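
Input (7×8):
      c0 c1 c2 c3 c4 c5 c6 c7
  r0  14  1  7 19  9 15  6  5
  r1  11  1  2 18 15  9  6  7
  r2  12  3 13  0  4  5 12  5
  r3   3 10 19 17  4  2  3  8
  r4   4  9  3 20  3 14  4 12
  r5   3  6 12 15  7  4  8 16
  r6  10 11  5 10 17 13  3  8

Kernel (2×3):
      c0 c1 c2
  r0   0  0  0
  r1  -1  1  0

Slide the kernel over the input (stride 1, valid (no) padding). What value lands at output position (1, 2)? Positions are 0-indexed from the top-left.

The receptive field on the input at this output position is [2 18 15 / 13 0 4]. Elementwise product with the kernel and sum: 13·-1 + 0·1.

-13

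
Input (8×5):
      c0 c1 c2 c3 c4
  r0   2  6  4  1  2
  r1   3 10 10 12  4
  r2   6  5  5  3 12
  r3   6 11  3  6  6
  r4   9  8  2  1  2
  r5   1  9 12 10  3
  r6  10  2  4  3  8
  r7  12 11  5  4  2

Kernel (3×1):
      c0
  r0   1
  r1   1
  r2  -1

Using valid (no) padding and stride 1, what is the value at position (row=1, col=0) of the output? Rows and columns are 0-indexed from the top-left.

3

The receptive field on the input at this output position is [3 / 6 / 6]. Elementwise product with the kernel and sum: 3·1 + 6·1 + 6·-1.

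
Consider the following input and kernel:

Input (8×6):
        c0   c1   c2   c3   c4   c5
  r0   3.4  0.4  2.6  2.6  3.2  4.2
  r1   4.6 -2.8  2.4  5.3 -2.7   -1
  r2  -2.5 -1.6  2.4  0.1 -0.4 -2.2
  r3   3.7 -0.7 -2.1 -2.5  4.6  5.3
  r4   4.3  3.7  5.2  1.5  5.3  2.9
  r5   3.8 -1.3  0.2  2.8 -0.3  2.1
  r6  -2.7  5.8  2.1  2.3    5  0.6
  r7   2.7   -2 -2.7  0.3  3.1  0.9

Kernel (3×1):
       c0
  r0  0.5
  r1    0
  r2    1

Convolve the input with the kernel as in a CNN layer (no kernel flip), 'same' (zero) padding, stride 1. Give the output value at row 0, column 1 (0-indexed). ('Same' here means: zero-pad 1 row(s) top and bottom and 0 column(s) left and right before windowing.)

The receptive field on the zero-padded input at this output position is [0 / 0.4 / -2.8]. Elementwise product with the kernel and sum: 0·0.5 + -2.8·1.

-2.8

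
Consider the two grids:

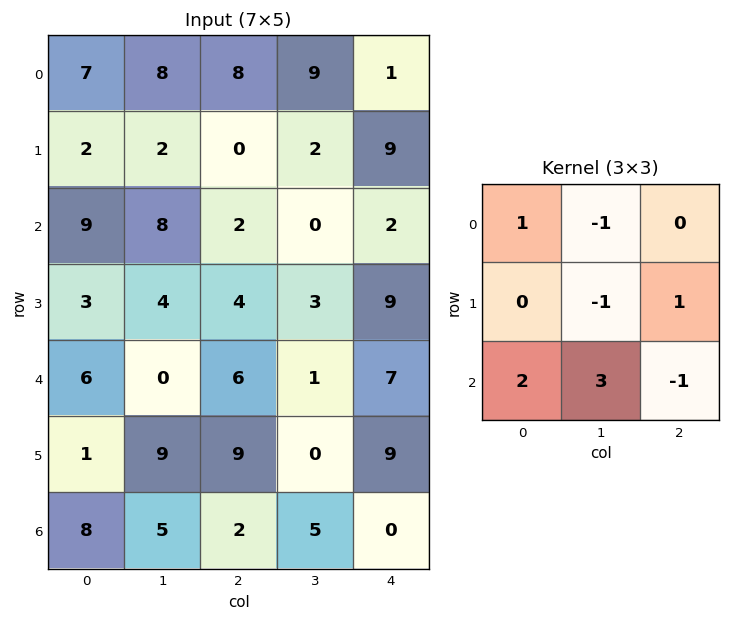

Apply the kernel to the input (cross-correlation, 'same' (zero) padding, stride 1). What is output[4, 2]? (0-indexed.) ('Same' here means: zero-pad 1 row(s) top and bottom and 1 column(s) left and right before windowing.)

The receptive field on the zero-padded input at this output position is [4 4 3 / 0 6 1 / 9 9 0]. Elementwise product with the kernel and sum: 4·1 + 4·-1 + 6·-1 + 1·1 + 9·2 + 9·3 + 0·-1.

40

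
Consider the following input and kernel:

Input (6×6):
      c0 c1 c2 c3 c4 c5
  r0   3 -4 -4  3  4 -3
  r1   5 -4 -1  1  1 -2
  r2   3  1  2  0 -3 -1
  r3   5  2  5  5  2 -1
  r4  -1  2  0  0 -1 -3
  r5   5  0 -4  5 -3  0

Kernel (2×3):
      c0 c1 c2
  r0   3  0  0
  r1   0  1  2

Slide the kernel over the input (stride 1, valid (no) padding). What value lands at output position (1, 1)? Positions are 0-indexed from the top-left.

-10

The receptive field on the input at this output position is [-4 -1 1 / 1 2 0]. Elementwise product with the kernel and sum: -4·3 + 2·1 + 0·2.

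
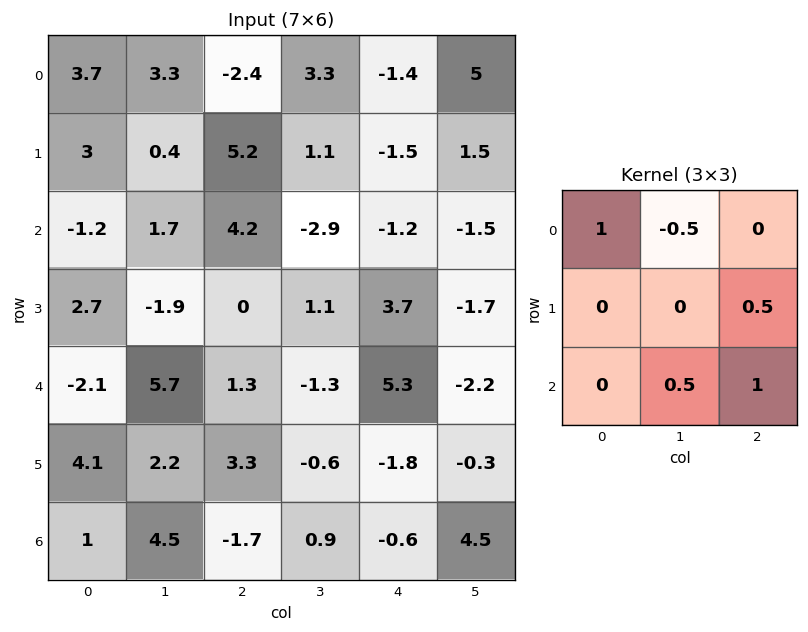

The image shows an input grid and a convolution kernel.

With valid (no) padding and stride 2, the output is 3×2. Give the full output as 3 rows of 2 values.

9.7 -7.45
2.1 12.15
-2.75 0.9

Output[0,0]: The receptive field on the input at this output position is [3.7 3.3 -2.4 / 3 0.4 5.2 / -1.2 1.7 4.2]. Elementwise product with the kernel and sum: 3.7·1 + 3.3·-0.5 + 5.2·0.5 + 1.7·0.5 + 4.2·1.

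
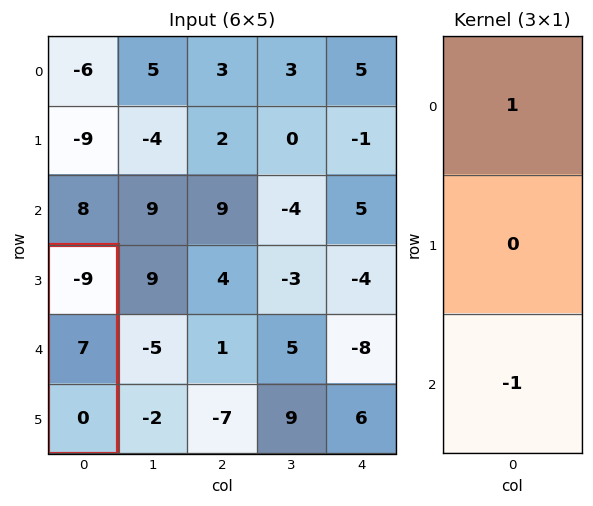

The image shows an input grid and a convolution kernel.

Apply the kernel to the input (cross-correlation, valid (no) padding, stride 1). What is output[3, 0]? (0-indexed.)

-9

The receptive field on the input at this output position is [-9 / 7 / 0]. Elementwise product with the kernel and sum: -9·1 + 0·-1.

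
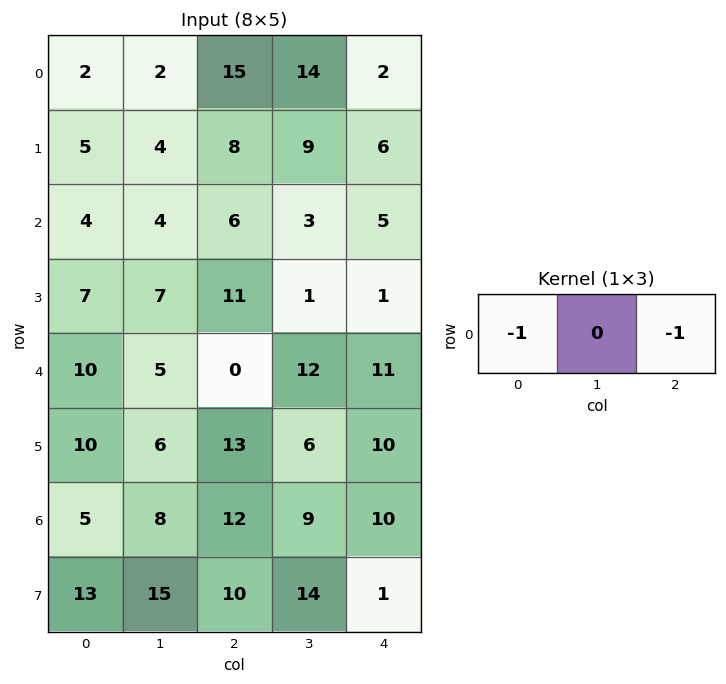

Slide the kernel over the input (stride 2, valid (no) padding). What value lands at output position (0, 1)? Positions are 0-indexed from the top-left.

The receptive field on the input at this output position is [15 14 2]. Elementwise product with the kernel and sum: 15·-1 + 2·-1.

-17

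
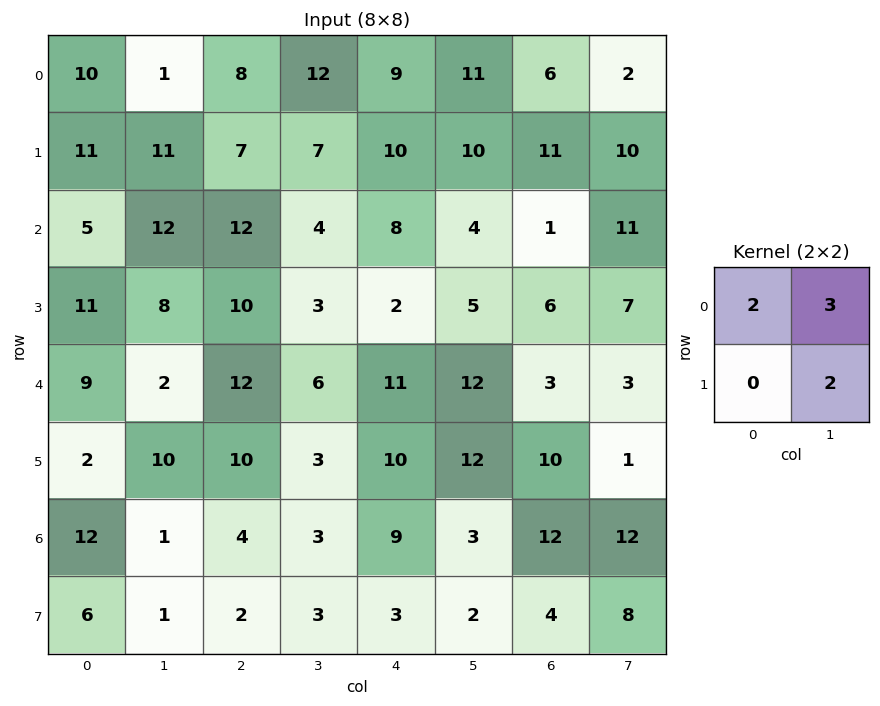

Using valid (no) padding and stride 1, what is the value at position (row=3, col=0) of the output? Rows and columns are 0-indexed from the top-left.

50

The receptive field on the input at this output position is [11 8 / 9 2]. Elementwise product with the kernel and sum: 11·2 + 8·3 + 2·2.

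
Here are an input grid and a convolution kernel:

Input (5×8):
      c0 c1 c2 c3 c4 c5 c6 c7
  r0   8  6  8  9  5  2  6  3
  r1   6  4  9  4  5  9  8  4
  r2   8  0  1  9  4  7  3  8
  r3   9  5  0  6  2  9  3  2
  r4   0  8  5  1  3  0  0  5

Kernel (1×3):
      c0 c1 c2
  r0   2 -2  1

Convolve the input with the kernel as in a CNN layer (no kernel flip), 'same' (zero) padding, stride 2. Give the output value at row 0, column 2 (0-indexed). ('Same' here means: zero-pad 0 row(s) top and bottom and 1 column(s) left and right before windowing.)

The receptive field on the zero-padded input at this output position is [9 5 2]. Elementwise product with the kernel and sum: 9·2 + 5·-2 + 2·1.

10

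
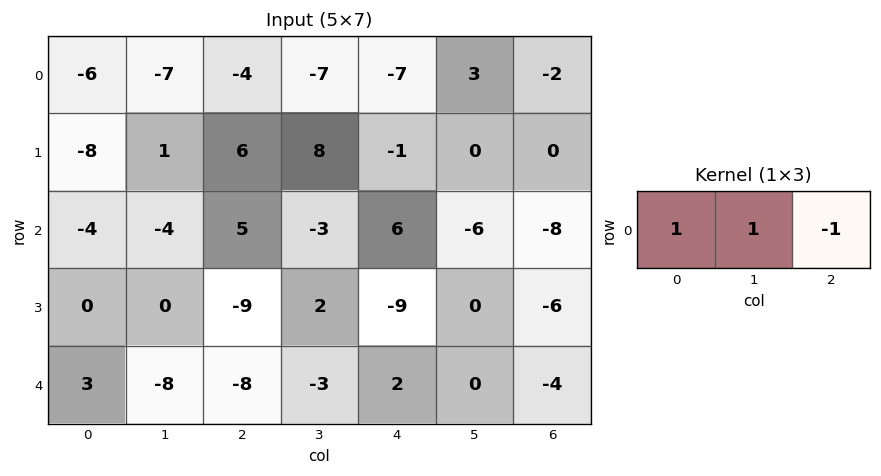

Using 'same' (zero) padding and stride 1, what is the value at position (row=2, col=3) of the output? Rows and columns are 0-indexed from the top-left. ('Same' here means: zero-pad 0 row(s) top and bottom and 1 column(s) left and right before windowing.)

-4

The receptive field on the zero-padded input at this output position is [5 -3 6]. Elementwise product with the kernel and sum: 5·1 + -3·1 + 6·-1.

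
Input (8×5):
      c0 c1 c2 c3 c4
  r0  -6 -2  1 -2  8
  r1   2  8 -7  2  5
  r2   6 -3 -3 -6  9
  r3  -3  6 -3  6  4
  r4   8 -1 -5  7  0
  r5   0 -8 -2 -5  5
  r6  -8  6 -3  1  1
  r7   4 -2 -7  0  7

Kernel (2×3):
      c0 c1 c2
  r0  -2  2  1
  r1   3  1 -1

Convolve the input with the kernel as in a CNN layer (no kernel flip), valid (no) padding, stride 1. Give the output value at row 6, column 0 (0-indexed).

42

The receptive field on the input at this output position is [-8 6 -3 / 4 -2 -7]. Elementwise product with the kernel and sum: -8·-2 + 6·2 + -3·1 + 4·3 + -2·1 + -7·-1.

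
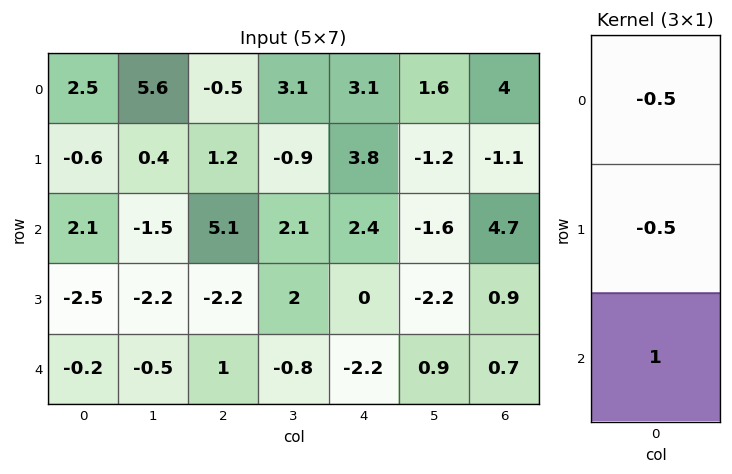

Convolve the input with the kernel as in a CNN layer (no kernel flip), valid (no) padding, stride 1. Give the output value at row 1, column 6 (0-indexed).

-0.9

The receptive field on the input at this output position is [-1.1 / 4.7 / 0.9]. Elementwise product with the kernel and sum: -1.1·-0.5 + 4.7·-0.5 + 0.9·1.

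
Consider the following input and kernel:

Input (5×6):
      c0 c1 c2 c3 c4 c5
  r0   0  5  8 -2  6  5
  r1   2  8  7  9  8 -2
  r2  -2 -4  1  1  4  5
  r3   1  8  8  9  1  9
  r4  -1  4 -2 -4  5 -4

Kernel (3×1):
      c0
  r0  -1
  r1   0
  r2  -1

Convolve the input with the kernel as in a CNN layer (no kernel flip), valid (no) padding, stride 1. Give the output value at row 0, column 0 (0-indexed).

The receptive field on the input at this output position is [0 / 2 / -2]. Elementwise product with the kernel and sum: 0·-1 + -2·-1.

2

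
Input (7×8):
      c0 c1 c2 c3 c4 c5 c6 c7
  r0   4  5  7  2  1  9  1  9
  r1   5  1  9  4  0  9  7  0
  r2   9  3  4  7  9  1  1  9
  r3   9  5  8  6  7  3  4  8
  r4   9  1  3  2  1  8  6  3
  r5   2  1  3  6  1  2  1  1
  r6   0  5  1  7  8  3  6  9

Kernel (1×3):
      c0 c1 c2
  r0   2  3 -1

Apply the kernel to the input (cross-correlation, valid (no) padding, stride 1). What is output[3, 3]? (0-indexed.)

The receptive field on the input at this output position is [6 7 3]. Elementwise product with the kernel and sum: 6·2 + 7·3 + 3·-1.

30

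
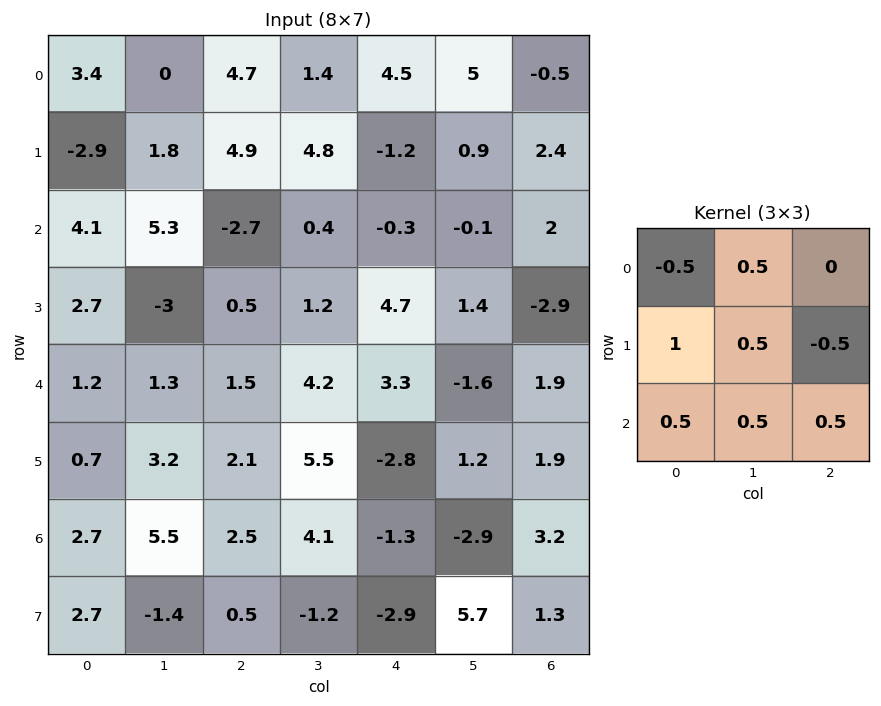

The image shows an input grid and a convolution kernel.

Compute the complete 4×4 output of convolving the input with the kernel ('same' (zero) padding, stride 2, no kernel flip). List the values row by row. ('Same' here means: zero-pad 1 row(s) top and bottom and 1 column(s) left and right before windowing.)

1.15 7.4 3.4 6.4
-2.2 4.65 0.95 0.9
3.25 7.1 10.35 -1.25
-0.4 3.1 1.55 2.55

Output[0,0]: The receptive field on the zero-padded input at this output position is [0 0 0 / 0 3.4 0 / 0 -2.9 1.8]. Elementwise product with the kernel and sum: 0·-0.5 + 0·0.5 + 0·1 + 3.4·0.5 + 0·-0.5 + 0·0.5 + -2.9·0.5 + 1.8·0.5.
Output[0,1]: The receptive field on the zero-padded input at this output position is [0 0 0 / 0 4.7 1.4 / 1.8 4.9 4.8]. Elementwise product with the kernel and sum: 0·-0.5 + 0·0.5 + 0·1 + 4.7·0.5 + 1.4·-0.5 + 1.8·0.5 + 4.9·0.5 + 4.8·0.5.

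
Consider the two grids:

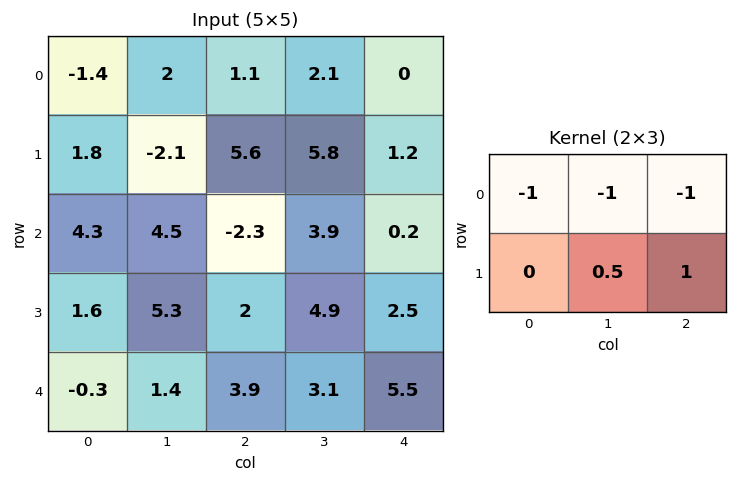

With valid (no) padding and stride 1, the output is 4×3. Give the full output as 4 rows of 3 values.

2.85 3.4 0.9
-5.35 -6.55 -10.45
-1.85 -0.2 3.15
-4.3 -7.15 -2.35

Output[0,0]: The receptive field on the input at this output position is [-1.4 2 1.1 / 1.8 -2.1 5.6]. Elementwise product with the kernel and sum: -1.4·-1 + 2·-1 + 1.1·-1 + -2.1·0.5 + 5.6·1.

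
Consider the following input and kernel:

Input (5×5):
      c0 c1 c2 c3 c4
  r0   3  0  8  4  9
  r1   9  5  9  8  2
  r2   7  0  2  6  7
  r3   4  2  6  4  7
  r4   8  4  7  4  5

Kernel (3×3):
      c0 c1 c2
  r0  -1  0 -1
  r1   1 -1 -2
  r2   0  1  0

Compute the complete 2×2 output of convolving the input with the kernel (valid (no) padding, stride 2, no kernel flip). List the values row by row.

Output[0,0]: The receptive field on the input at this output position is [3 0 8 / 9 5 9 / 7 0 2]. Elementwise product with the kernel and sum: 3·-1 + 8·-1 + 9·1 + 5·-1 + 9·-2 + 0·1.

-25 -14
-15 -17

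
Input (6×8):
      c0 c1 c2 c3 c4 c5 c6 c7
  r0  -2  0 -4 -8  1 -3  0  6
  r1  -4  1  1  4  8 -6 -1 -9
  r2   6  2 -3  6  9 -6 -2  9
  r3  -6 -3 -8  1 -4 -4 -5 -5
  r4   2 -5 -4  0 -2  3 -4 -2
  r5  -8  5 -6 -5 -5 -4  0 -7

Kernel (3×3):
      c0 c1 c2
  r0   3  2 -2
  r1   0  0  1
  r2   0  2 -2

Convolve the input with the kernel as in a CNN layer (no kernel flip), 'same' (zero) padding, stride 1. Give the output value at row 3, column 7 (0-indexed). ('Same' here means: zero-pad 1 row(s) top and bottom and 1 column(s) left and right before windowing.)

8

The receptive field on the zero-padded input at this output position is [-2 9 0 / -5 -5 0 / -4 -2 0]. Elementwise product with the kernel and sum: -2·3 + 9·2 + 0·-2 + 0·1 + -2·2 + 0·-2.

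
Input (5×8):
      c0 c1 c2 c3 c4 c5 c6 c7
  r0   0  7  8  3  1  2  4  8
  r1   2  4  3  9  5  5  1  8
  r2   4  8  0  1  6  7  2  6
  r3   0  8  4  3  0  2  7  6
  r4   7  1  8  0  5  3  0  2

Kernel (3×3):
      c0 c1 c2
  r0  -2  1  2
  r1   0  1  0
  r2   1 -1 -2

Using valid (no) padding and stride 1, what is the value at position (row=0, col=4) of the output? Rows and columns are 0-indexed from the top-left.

8

The receptive field on the input at this output position is [1 2 4 / 5 5 1 / 6 7 2]. Elementwise product with the kernel and sum: 1·-2 + 2·1 + 4·2 + 5·1 + 6·1 + 7·-1 + 2·-2.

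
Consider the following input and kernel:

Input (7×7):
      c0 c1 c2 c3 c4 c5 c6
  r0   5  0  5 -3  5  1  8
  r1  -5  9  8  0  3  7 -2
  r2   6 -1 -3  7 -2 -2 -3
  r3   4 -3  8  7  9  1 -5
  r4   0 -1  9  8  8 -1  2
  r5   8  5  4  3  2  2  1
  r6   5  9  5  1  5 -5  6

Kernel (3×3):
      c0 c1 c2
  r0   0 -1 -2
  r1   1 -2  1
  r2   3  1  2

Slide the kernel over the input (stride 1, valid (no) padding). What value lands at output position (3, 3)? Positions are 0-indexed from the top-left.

The receptive field on the input at this output position is [7 9 1 / 8 8 -1 / 3 2 2]. Elementwise product with the kernel and sum: 9·-1 + 1·-2 + 8·1 + 8·-2 + -1·1 + 3·3 + 2·1 + 2·2.

-5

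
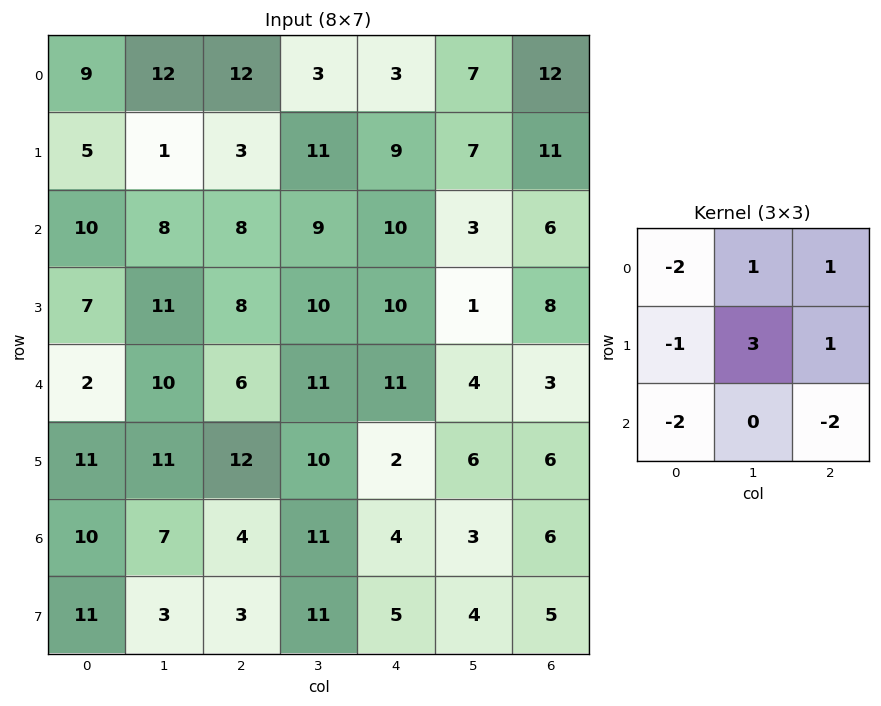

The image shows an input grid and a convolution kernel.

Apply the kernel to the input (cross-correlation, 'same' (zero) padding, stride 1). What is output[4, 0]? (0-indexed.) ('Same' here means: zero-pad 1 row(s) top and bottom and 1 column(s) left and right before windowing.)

The receptive field on the zero-padded input at this output position is [0 7 11 / 0 2 10 / 0 11 11]. Elementwise product with the kernel and sum: 0·-2 + 7·1 + 11·1 + 0·-1 + 2·3 + 10·1 + 0·-2 + 11·-2.

12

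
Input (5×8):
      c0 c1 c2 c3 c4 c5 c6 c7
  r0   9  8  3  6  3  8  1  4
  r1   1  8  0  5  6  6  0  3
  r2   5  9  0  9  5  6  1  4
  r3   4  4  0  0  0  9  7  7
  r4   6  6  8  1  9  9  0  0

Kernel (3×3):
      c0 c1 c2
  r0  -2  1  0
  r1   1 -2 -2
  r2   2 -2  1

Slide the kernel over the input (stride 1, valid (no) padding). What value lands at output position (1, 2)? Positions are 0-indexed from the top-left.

The receptive field on the input at this output position is [0 5 6 / 0 9 5 / 0 0 0]. Elementwise product with the kernel and sum: 0·-2 + 5·1 + 0·1 + 9·-2 + 5·-2 + 0·2 + 0·-2 + 0·1.

-23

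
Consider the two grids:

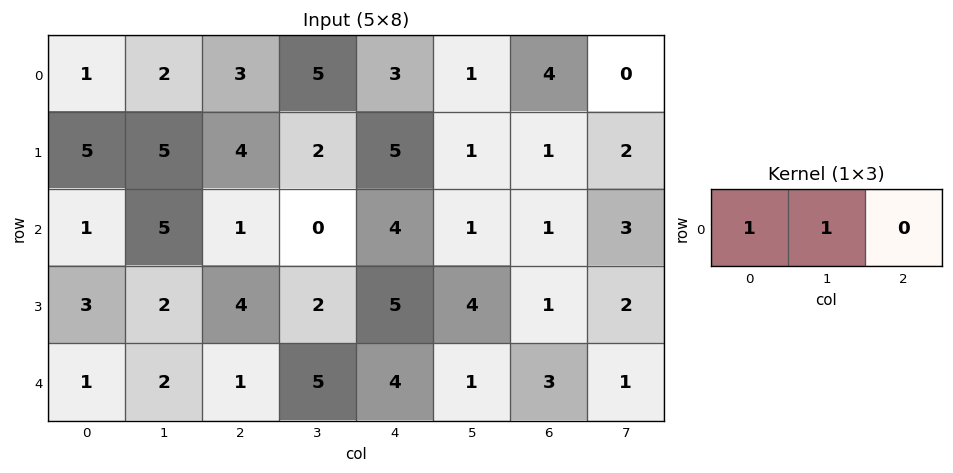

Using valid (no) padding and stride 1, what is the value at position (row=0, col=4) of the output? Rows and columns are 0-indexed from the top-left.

4

The receptive field on the input at this output position is [3 1 4]. Elementwise product with the kernel and sum: 3·1 + 1·1.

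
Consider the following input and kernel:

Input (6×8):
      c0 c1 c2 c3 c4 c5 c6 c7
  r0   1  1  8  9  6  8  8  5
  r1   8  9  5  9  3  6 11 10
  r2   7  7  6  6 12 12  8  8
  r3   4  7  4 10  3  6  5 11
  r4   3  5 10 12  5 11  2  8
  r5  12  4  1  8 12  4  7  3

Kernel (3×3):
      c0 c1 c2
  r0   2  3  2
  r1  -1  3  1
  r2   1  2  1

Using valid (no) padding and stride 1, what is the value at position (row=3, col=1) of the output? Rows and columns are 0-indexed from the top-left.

97

The receptive field on the input at this output position is [7 4 10 / 5 10 12 / 4 1 8]. Elementwise product with the kernel and sum: 7·2 + 4·3 + 10·2 + 5·-1 + 10·3 + 12·1 + 4·1 + 1·2 + 8·1.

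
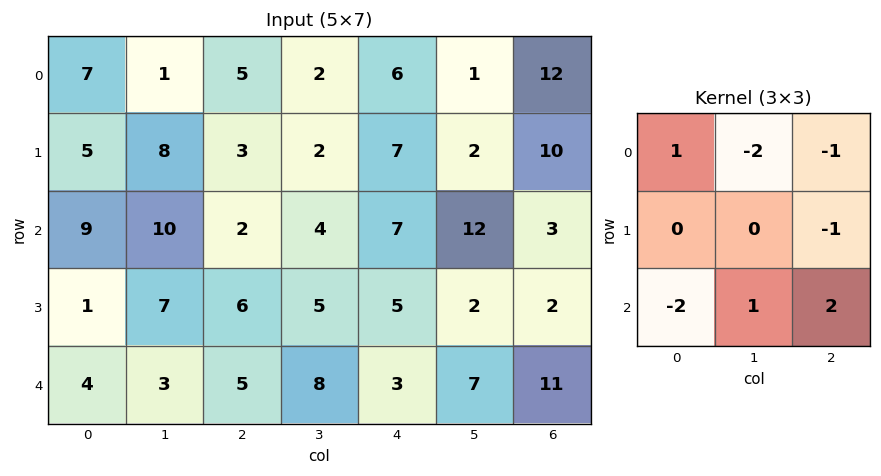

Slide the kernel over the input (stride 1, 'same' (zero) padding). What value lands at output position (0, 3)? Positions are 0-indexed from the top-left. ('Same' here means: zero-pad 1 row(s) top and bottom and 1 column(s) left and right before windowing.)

The receptive field on the zero-padded input at this output position is [0 0 0 / 5 2 6 / 3 2 7]. Elementwise product with the kernel and sum: 0·1 + 0·-2 + 0·-1 + 6·-1 + 3·-2 + 2·1 + 7·2.

4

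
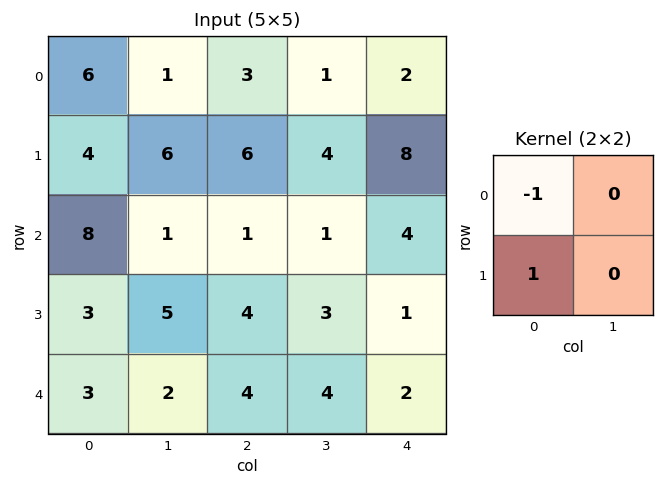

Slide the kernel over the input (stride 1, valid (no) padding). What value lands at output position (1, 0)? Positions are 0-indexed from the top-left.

4

The receptive field on the input at this output position is [4 6 / 8 1]. Elementwise product with the kernel and sum: 4·-1 + 8·1.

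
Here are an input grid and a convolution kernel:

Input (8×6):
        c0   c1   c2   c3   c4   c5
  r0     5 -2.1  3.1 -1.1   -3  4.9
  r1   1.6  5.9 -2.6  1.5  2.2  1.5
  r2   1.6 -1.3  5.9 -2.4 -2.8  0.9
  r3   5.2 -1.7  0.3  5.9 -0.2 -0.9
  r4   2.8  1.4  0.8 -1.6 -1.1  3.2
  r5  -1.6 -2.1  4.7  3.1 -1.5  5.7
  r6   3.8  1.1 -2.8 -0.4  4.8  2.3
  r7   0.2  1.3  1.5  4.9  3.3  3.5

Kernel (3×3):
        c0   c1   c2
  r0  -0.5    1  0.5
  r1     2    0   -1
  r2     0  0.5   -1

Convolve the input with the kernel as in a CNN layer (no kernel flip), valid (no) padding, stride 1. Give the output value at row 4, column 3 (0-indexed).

1.9

The receptive field on the input at this output position is [-1.6 -1.1 3.2 / 3.1 -1.5 5.7 / -0.4 4.8 2.3]. Elementwise product with the kernel and sum: -1.6·-0.5 + -1.1·1 + 3.2·0.5 + 3.1·2 + 5.7·-1 + 4.8·0.5 + 2.3·-1.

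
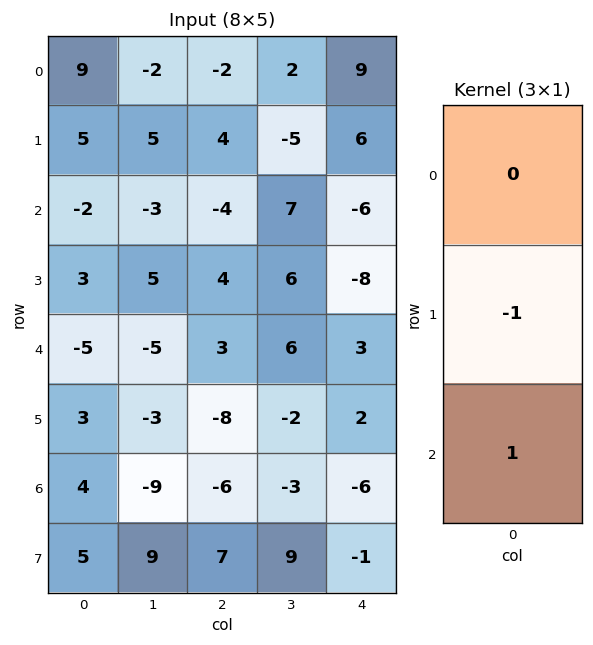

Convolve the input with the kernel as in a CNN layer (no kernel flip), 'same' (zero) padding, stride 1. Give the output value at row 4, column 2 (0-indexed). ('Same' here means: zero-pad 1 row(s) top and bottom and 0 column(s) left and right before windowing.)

-11

The receptive field on the zero-padded input at this output position is [4 / 3 / -8]. Elementwise product with the kernel and sum: 3·-1 + -8·1.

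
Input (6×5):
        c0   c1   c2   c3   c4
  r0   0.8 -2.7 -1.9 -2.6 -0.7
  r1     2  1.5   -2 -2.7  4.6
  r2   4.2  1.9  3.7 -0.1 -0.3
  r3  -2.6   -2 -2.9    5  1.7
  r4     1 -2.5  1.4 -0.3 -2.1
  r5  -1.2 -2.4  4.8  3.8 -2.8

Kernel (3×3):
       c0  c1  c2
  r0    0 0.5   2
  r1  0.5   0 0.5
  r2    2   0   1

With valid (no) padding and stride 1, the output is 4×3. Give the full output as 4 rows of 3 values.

6.95 -3.05 5.7
-7.4 -4.5 5.45
9 -2.15 -0.55
-3.2 6.15 12.35

Output[0,0]: The receptive field on the input at this output position is [0.8 -2.7 -1.9 / 2 1.5 -2 / 4.2 1.9 3.7]. Elementwise product with the kernel and sum: -2.7·0.5 + -1.9·2 + 2·0.5 + -2·0.5 + 4.2·2 + 3.7·1.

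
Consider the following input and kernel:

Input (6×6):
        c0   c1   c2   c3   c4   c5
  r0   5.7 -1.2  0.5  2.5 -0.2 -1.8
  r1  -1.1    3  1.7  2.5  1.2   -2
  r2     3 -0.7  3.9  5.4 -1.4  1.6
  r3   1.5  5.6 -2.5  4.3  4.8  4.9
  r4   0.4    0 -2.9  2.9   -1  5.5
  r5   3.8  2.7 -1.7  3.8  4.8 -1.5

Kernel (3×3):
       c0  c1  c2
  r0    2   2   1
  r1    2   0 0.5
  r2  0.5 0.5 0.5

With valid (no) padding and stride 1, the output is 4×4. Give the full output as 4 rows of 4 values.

11.25 12.65 13.75 9.6
15.75 16.9 20 24
9 25.15 14.1 24.35
13.45 14.35 5.55 35.2

Output[0,0]: The receptive field on the input at this output position is [5.7 -1.2 0.5 / -1.1 3 1.7 / 3 -0.7 3.9]. Elementwise product with the kernel and sum: 5.7·2 + -1.2·2 + 0.5·1 + -1.1·2 + 1.7·0.5 + 3·0.5 + -0.7·0.5 + 3.9·0.5.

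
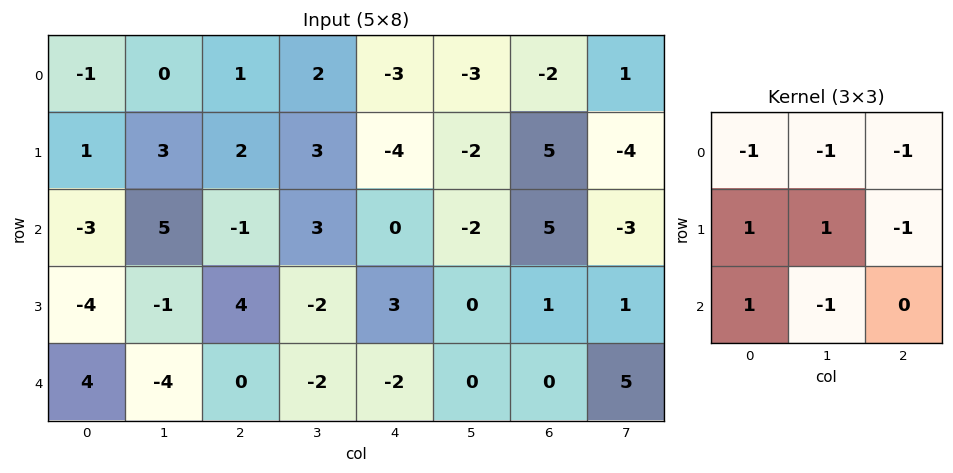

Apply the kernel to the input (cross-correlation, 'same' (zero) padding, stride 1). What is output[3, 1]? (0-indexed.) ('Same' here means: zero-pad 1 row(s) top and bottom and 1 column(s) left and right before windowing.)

The receptive field on the zero-padded input at this output position is [-3 5 -1 / -4 -1 4 / 4 -4 0]. Elementwise product with the kernel and sum: -3·-1 + 5·-1 + -1·-1 + -4·1 + -1·1 + 4·-1 + 4·1 + -4·-1.

-2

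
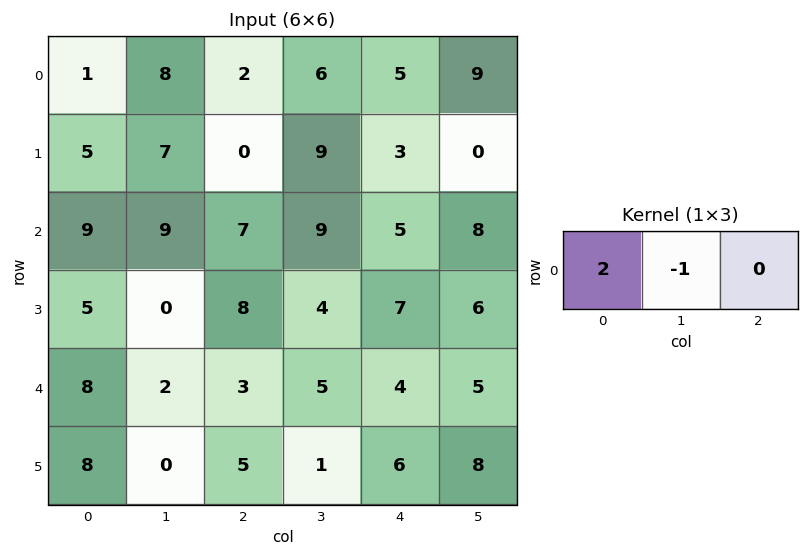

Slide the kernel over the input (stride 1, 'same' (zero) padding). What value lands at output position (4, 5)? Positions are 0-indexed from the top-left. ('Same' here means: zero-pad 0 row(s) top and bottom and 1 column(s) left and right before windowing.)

3

The receptive field on the zero-padded input at this output position is [4 5 0]. Elementwise product with the kernel and sum: 4·2 + 5·-1.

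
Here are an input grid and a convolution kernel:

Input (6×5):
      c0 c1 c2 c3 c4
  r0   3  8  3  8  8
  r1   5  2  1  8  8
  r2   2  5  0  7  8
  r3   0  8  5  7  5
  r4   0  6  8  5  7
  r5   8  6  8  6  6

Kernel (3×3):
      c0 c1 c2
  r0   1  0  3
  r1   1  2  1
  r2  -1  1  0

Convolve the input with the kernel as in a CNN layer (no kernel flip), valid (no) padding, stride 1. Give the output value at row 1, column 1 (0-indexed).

35

The receptive field on the input at this output position is [2 1 8 / 5 0 7 / 8 5 7]. Elementwise product with the kernel and sum: 2·1 + 8·3 + 5·1 + 0·2 + 7·1 + 8·-1 + 5·1.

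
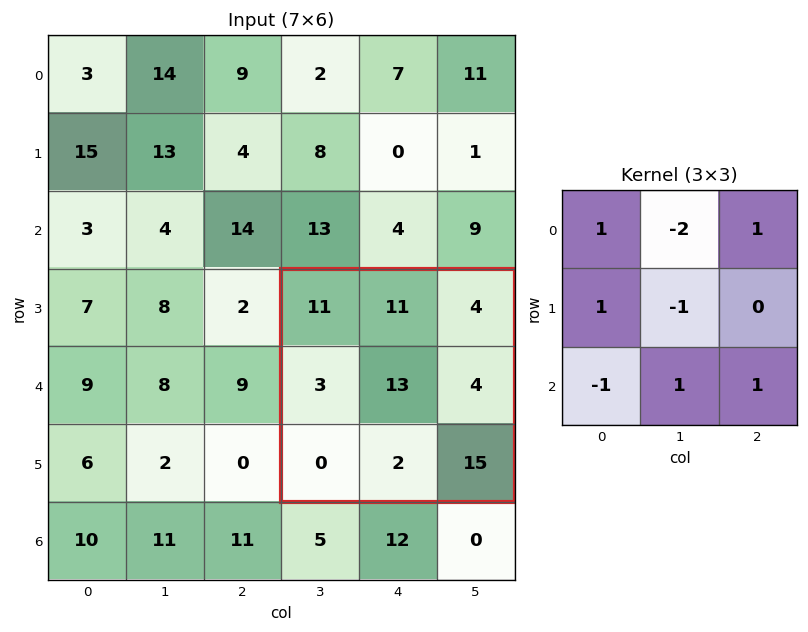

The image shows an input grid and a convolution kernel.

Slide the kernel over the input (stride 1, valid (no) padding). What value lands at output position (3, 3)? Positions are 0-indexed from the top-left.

0

The receptive field on the input at this output position is [11 11 4 / 3 13 4 / 0 2 15]. Elementwise product with the kernel and sum: 11·1 + 11·-2 + 4·1 + 3·1 + 13·-1 + 0·-1 + 2·1 + 15·1.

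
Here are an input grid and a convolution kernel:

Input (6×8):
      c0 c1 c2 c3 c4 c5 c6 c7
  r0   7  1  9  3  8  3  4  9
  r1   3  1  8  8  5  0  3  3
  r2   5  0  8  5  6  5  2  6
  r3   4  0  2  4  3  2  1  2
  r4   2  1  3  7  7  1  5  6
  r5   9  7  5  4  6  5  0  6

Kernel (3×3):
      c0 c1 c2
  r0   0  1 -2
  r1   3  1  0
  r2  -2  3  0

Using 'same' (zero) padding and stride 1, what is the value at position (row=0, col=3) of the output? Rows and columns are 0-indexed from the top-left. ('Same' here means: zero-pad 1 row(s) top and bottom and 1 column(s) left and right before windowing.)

The receptive field on the zero-padded input at this output position is [0 0 0 / 9 3 8 / 8 8 5]. Elementwise product with the kernel and sum: 0·1 + 0·-2 + 9·3 + 3·1 + 8·-2 + 8·3.

38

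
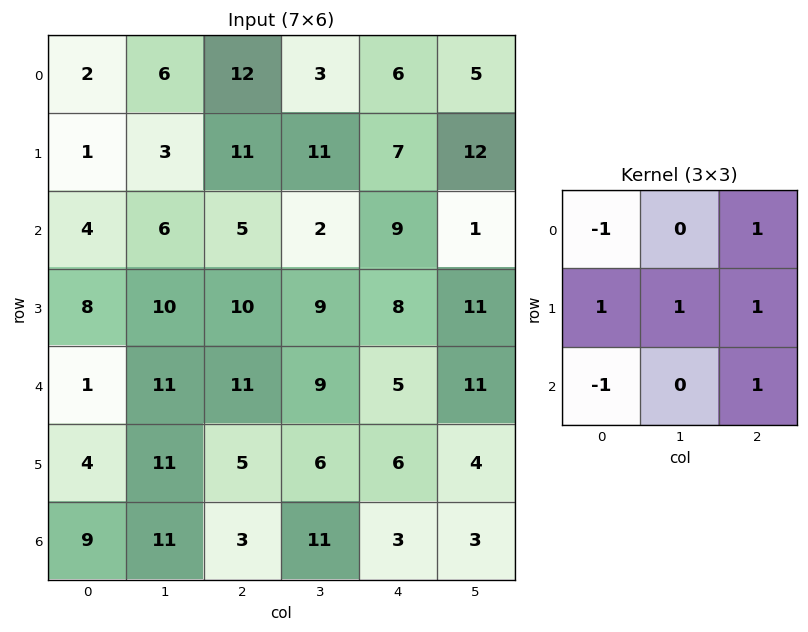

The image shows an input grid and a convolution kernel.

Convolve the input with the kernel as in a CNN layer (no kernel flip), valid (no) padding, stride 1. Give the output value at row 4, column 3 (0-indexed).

10

The receptive field on the input at this output position is [9 5 11 / 6 6 4 / 11 3 3]. Elementwise product with the kernel and sum: 9·-1 + 11·1 + 6·1 + 6·1 + 4·1 + 11·-1 + 3·1.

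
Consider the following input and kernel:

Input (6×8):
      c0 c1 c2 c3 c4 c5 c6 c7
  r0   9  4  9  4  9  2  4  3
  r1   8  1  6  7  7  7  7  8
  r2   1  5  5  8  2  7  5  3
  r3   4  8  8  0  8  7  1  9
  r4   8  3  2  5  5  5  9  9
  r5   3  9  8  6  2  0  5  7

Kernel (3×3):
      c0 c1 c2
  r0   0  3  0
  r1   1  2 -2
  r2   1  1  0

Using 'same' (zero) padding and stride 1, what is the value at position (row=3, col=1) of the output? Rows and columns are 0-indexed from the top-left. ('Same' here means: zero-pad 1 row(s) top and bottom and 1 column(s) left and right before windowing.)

30

The receptive field on the zero-padded input at this output position is [1 5 5 / 4 8 8 / 8 3 2]. Elementwise product with the kernel and sum: 5·3 + 4·1 + 8·2 + 8·-2 + 8·1 + 3·1.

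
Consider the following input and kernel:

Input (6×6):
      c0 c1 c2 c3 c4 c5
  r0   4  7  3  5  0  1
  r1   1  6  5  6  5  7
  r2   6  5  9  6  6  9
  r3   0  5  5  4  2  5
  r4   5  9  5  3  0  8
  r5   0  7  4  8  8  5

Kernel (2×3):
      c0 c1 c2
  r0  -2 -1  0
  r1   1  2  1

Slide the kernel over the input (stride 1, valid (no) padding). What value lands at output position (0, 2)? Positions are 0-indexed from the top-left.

The receptive field on the input at this output position is [3 5 0 / 5 6 5]. Elementwise product with the kernel and sum: 3·-2 + 5·-1 + 5·1 + 6·2 + 5·1.

11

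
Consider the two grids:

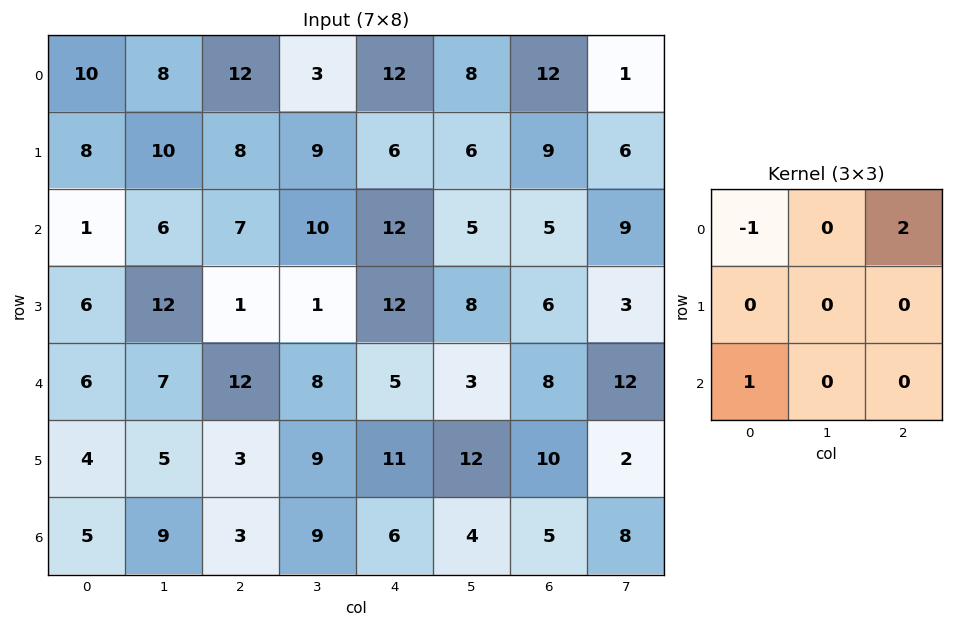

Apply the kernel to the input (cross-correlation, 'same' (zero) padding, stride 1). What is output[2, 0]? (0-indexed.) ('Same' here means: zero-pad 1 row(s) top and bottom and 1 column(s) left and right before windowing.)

20

The receptive field on the zero-padded input at this output position is [0 8 10 / 0 1 6 / 0 6 12]. Elementwise product with the kernel and sum: 0·-1 + 10·2 + 0·1.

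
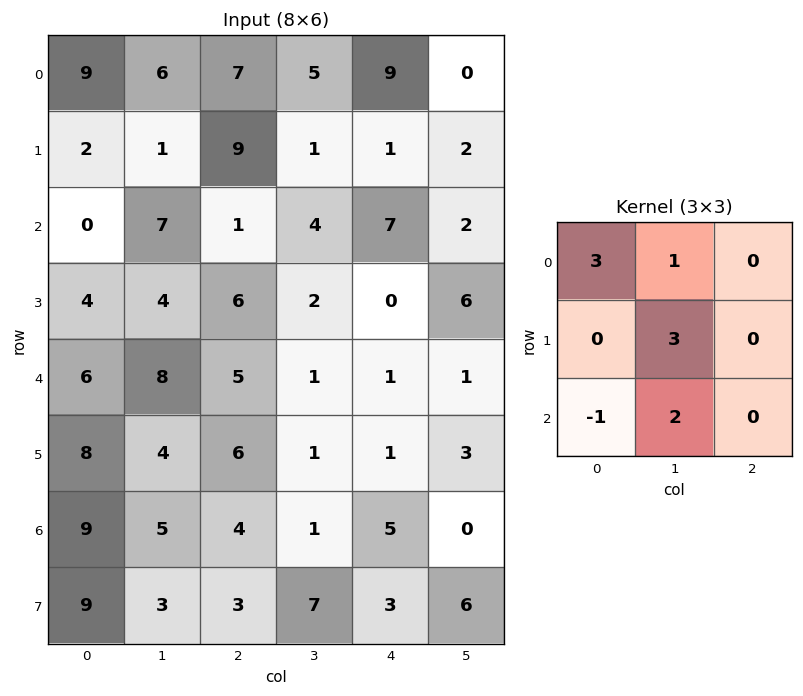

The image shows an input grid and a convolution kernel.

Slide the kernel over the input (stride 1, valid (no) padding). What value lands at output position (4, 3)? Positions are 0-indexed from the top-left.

16

The receptive field on the input at this output position is [1 1 1 / 1 1 3 / 1 5 0]. Elementwise product with the kernel and sum: 1·3 + 1·1 + 1·3 + 1·-1 + 5·2.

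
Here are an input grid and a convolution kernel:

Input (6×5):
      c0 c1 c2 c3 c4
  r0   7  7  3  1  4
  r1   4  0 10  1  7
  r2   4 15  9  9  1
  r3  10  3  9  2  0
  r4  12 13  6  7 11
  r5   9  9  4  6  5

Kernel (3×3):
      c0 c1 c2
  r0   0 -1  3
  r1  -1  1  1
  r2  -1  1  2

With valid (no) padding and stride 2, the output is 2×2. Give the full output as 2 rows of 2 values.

Output[0,0]: The receptive field on the input at this output position is [7 7 3 / 4 0 10 / 4 15 9]. Elementwise product with the kernel and sum: 7·-1 + 3·3 + 4·-1 + 0·1 + 10·1 + 4·-1 + 15·1 + 9·2.
Output[0,1]: The receptive field on the input at this output position is [3 1 4 / 10 1 7 / 9 9 1]. Elementwise product with the kernel and sum: 1·-1 + 4·3 + 10·-1 + 1·1 + 7·1 + 9·-1 + 9·1 + 1·2.

37 11
27 10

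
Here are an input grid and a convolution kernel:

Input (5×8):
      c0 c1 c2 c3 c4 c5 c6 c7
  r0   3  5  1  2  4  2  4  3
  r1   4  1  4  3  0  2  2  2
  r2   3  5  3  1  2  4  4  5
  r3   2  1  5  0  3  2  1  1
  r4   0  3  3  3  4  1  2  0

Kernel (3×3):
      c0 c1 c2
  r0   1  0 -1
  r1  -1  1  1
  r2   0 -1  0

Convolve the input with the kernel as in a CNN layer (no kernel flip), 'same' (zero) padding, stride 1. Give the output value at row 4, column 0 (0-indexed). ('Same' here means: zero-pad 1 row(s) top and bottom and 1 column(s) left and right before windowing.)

The receptive field on the zero-padded input at this output position is [0 2 1 / 0 0 3 / 0 0 0]. Elementwise product with the kernel and sum: 0·1 + 1·-1 + 0·-1 + 0·1 + 3·1 + 0·-1.

2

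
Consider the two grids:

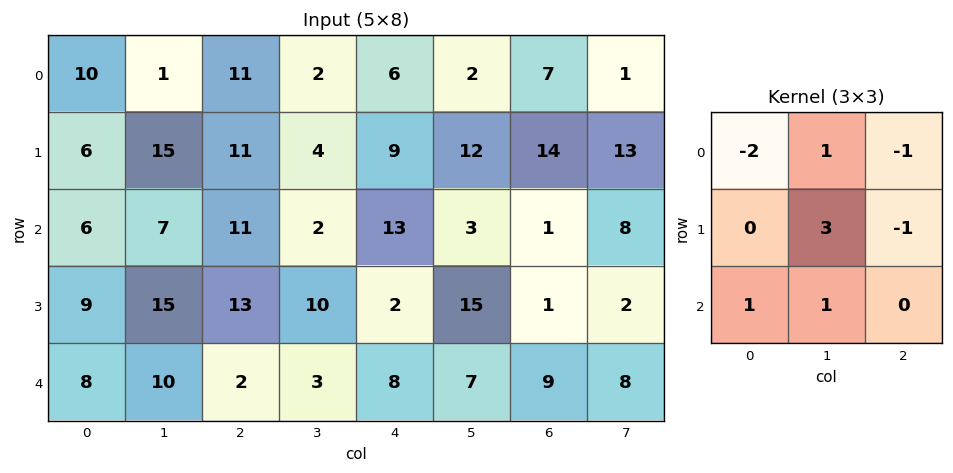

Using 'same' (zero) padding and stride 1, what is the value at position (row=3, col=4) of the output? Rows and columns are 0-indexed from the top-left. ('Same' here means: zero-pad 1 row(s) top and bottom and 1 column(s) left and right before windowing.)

The receptive field on the zero-padded input at this output position is [2 13 3 / 10 2 15 / 3 8 7]. Elementwise product with the kernel and sum: 2·-2 + 13·1 + 3·-1 + 2·3 + 15·-1 + 3·1 + 8·1.

8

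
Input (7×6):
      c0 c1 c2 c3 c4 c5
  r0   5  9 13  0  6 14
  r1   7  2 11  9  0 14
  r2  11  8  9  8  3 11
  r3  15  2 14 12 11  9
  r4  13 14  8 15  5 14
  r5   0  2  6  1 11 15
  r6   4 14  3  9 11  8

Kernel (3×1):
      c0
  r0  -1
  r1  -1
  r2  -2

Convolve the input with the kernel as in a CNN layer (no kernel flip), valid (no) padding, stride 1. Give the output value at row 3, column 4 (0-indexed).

-38

The receptive field on the input at this output position is [11 / 5 / 11]. Elementwise product with the kernel and sum: 11·-1 + 5·-1 + 11·-2.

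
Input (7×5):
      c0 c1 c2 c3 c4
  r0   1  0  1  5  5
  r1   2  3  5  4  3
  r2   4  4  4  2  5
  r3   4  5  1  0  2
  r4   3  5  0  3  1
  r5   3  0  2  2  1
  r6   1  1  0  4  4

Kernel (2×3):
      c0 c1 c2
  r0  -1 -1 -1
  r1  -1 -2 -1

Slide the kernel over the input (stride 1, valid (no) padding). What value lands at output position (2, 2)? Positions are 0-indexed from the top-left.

-14

The receptive field on the input at this output position is [4 2 5 / 1 0 2]. Elementwise product with the kernel and sum: 4·-1 + 2·-1 + 5·-1 + 1·-1 + 0·-2 + 2·-1.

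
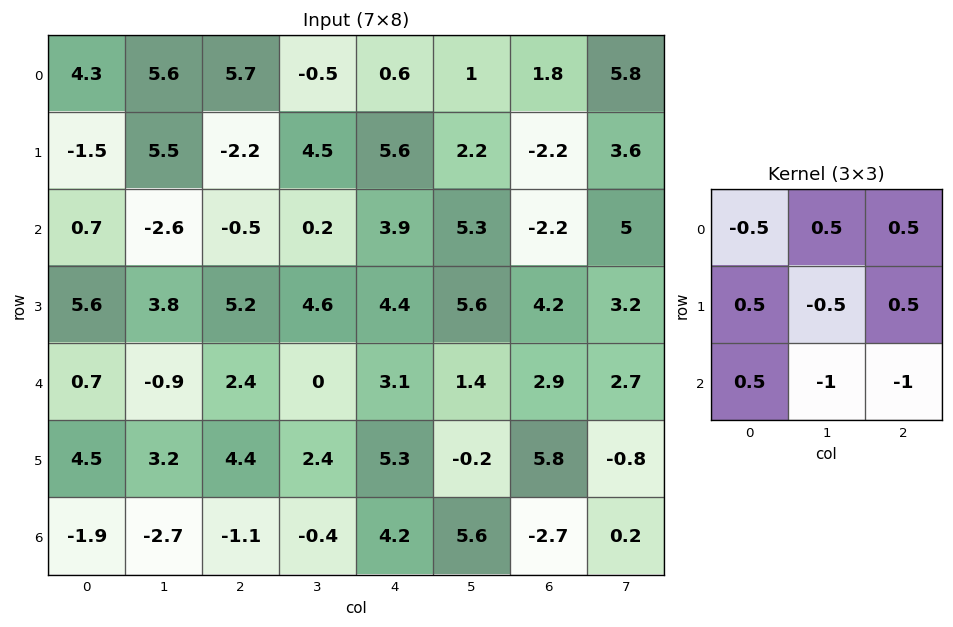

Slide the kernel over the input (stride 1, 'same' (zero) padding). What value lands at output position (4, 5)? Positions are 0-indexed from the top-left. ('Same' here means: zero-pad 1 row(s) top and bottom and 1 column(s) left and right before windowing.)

The receptive field on the zero-padded input at this output position is [4.4 5.6 4.2 / 3.1 1.4 2.9 / 5.3 -0.2 5.8]. Elementwise product with the kernel and sum: 4.4·-0.5 + 5.6·0.5 + 4.2·0.5 + 3.1·0.5 + 1.4·-0.5 + 2.9·0.5 + 5.3·0.5 + -0.2·-1 + 5.8·-1.

2.05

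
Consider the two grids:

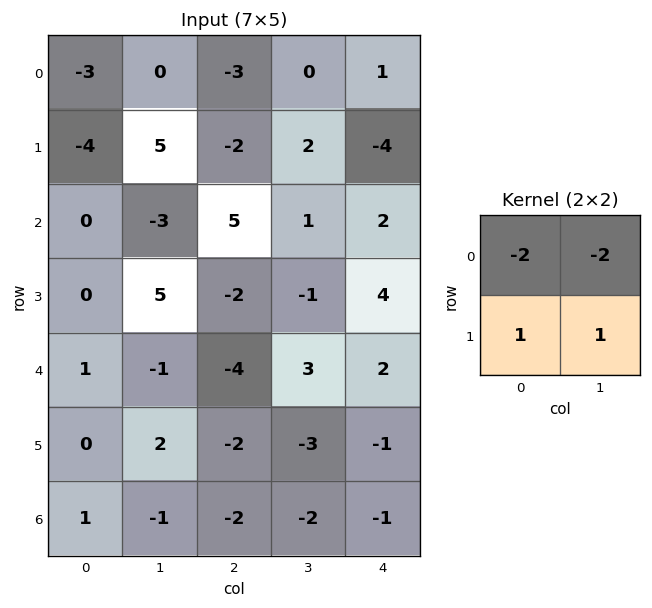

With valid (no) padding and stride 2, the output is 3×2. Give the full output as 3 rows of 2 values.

7 6
11 -15
2 -3

Output[0,0]: The receptive field on the input at this output position is [-3 0 / -4 5]. Elementwise product with the kernel and sum: -3·-2 + 0·-2 + -4·1 + 5·1.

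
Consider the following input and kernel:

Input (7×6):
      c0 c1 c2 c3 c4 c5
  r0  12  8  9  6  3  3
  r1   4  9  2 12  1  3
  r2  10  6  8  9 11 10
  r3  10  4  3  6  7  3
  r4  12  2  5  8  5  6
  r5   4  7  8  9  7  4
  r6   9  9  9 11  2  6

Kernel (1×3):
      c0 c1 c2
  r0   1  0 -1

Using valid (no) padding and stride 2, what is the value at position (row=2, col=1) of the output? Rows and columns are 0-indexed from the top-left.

The receptive field on the input at this output position is [5 8 5]. Elementwise product with the kernel and sum: 5·1 + 5·-1.

0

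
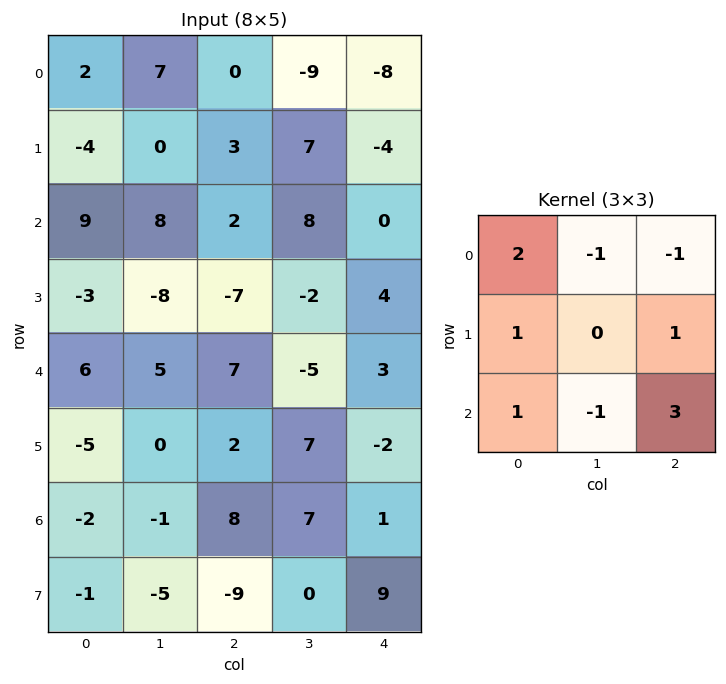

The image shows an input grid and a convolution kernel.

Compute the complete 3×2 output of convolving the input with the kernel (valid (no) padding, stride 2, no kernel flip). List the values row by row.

3 10
20 14
20 20

Output[0,0]: The receptive field on the input at this output position is [2 7 0 / -4 0 3 / 9 8 2]. Elementwise product with the kernel and sum: 2·2 + 7·-1 + 0·-1 + -4·1 + 3·1 + 9·1 + 8·-1 + 2·3.
Output[0,1]: The receptive field on the input at this output position is [0 -9 -8 / 3 7 -4 / 2 8 0]. Elementwise product with the kernel and sum: 0·2 + -9·-1 + -8·-1 + 3·1 + -4·1 + 2·1 + 8·-1 + 0·3.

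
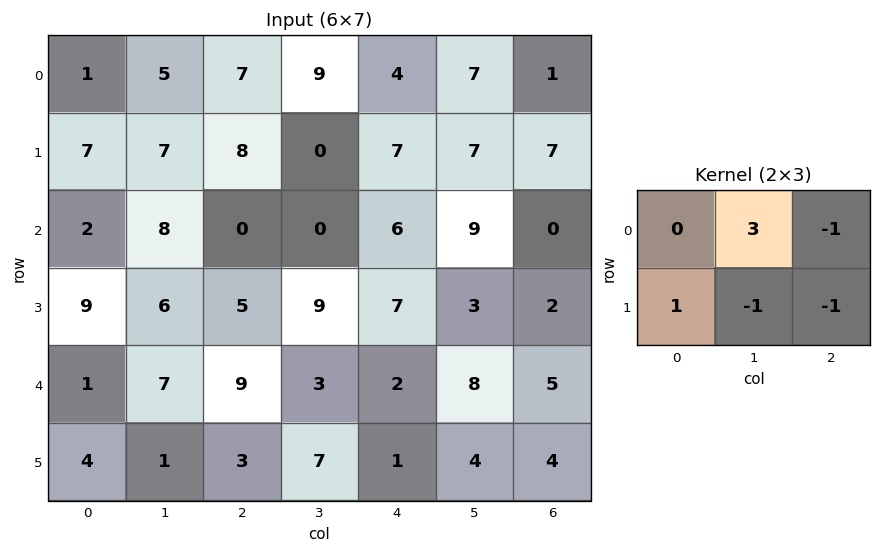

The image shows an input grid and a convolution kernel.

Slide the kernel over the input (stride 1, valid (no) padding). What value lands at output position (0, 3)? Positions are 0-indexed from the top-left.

-9

The receptive field on the input at this output position is [9 4 7 / 0 7 7]. Elementwise product with the kernel and sum: 4·3 + 7·-1 + 0·1 + 7·-1 + 7·-1.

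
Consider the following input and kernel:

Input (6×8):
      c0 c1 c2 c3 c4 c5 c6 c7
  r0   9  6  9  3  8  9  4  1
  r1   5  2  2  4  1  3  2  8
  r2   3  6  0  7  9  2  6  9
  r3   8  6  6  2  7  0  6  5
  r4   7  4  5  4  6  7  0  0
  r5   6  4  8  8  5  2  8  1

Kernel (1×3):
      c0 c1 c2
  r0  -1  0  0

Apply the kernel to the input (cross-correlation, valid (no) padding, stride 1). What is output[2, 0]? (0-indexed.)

-3

The receptive field on the input at this output position is [3 6 0]. Elementwise product with the kernel and sum: 3·-1.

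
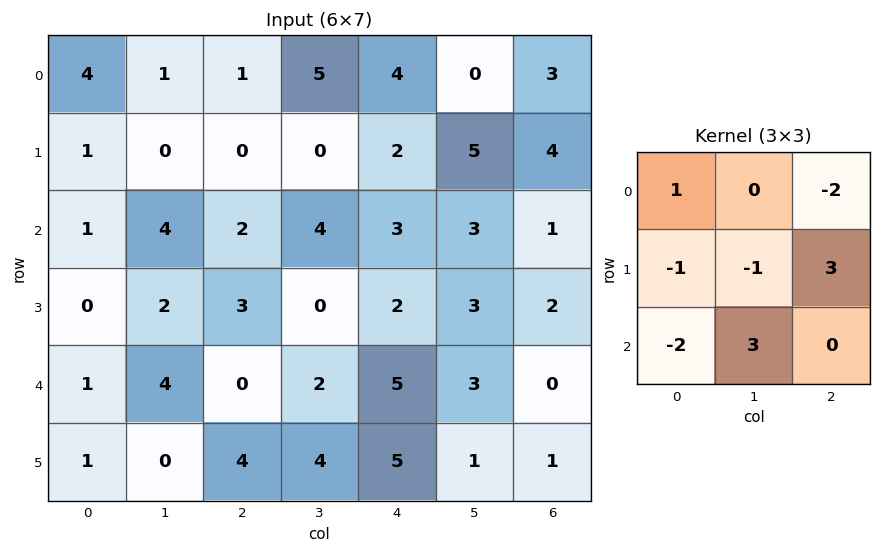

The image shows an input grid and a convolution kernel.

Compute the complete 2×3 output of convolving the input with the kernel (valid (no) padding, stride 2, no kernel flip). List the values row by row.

Output[0,0]: The receptive field on the input at this output position is [4 1 1 / 1 0 0 / 1 4 2]. Elementwise product with the kernel and sum: 4·1 + 1·-2 + 1·-1 + 0·-1 + 0·3 + 1·-2 + 4·3.
Output[0,1]: The receptive field on the input at this output position is [1 5 4 / 0 0 2 / 2 4 3]. Elementwise product with the kernel and sum: 1·1 + 4·-2 + 0·-1 + 0·-1 + 2·3 + 2·-2 + 4·3.

11 7 6
14 5 1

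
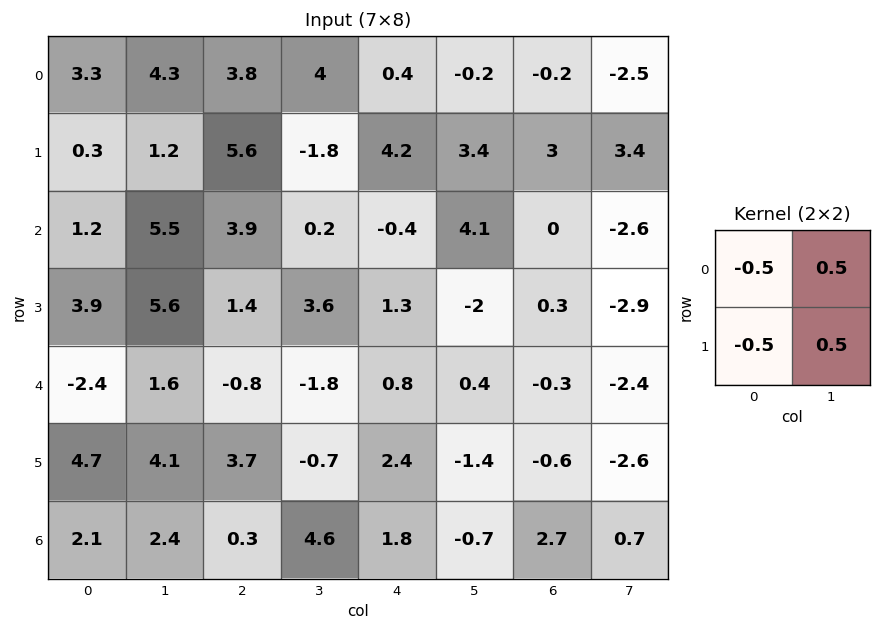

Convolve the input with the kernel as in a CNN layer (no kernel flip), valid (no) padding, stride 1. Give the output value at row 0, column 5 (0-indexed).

-0.2

The receptive field on the input at this output position is [-0.2 -0.2 / 3.4 3]. Elementwise product with the kernel and sum: -0.2·-0.5 + -0.2·0.5 + 3.4·-0.5 + 3·0.5.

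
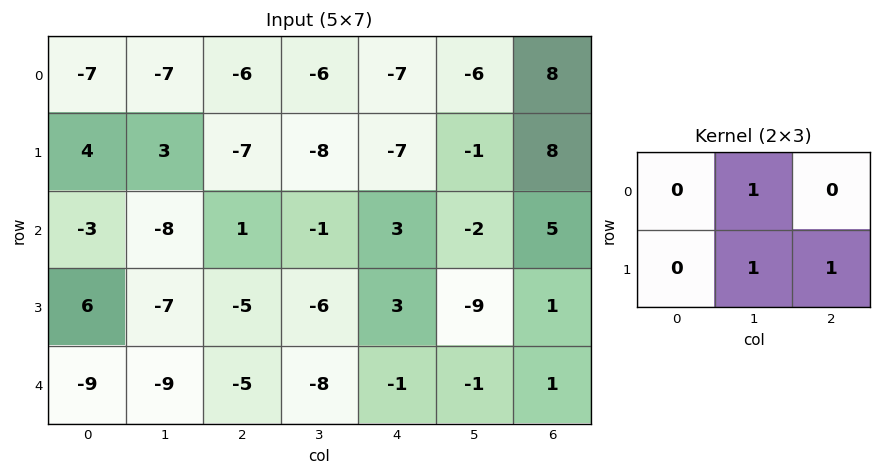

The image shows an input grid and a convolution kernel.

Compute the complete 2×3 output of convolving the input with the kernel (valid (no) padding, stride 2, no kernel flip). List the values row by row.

Output[0,0]: The receptive field on the input at this output position is [-7 -7 -6 / 4 3 -7]. Elementwise product with the kernel and sum: -7·1 + 3·1 + -7·1.
Output[0,1]: The receptive field on the input at this output position is [-6 -6 -7 / -7 -8 -7]. Elementwise product with the kernel and sum: -6·1 + -8·1 + -7·1.

-11 -21 1
-20 -4 -10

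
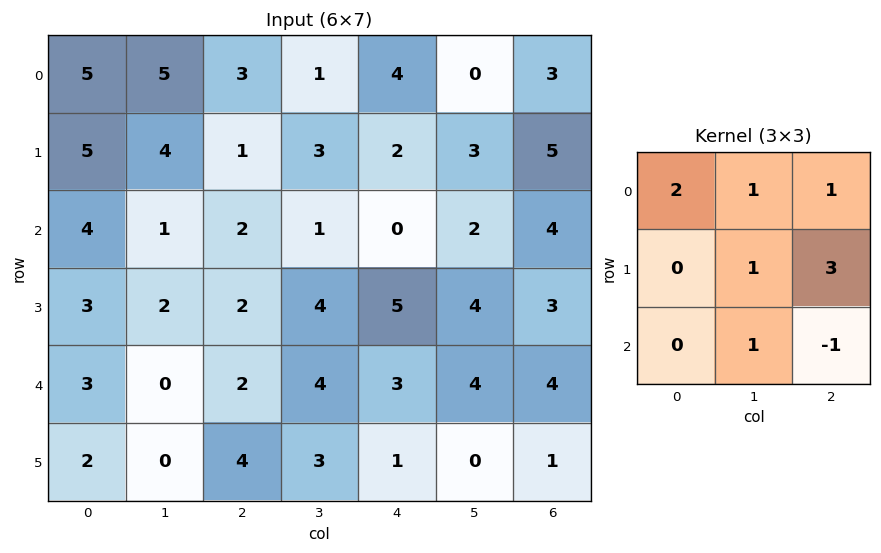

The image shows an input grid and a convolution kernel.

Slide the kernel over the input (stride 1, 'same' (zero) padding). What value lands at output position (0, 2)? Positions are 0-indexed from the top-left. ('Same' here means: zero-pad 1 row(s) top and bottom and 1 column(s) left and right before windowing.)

4

The receptive field on the zero-padded input at this output position is [0 0 0 / 5 3 1 / 4 1 3]. Elementwise product with the kernel and sum: 0·2 + 0·1 + 0·1 + 3·1 + 1·3 + 1·1 + 3·-1.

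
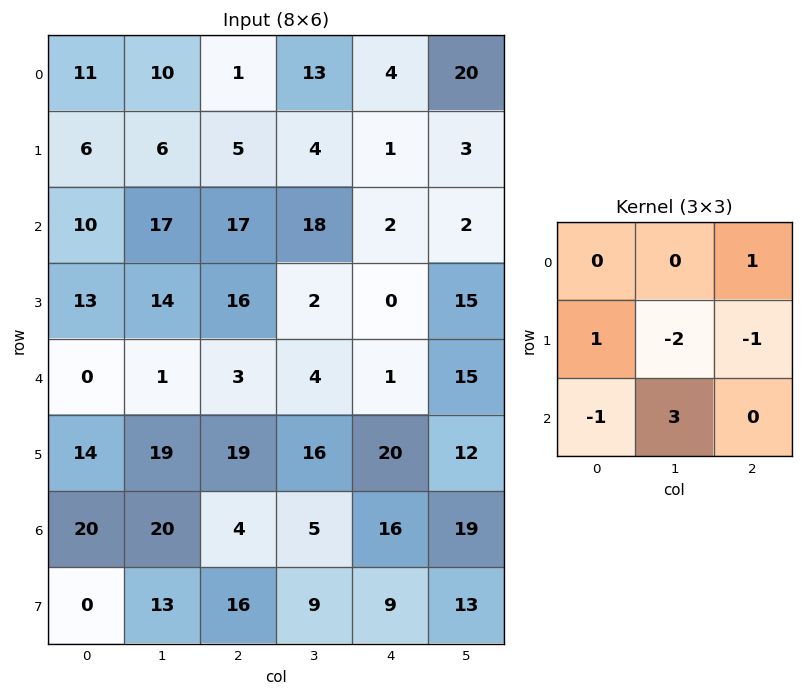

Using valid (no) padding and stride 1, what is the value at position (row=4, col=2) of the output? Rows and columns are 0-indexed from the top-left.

-21

The receptive field on the input at this output position is [3 4 1 / 19 16 20 / 4 5 16]. Elementwise product with the kernel and sum: 1·1 + 19·1 + 16·-2 + 20·-1 + 4·-1 + 5·3.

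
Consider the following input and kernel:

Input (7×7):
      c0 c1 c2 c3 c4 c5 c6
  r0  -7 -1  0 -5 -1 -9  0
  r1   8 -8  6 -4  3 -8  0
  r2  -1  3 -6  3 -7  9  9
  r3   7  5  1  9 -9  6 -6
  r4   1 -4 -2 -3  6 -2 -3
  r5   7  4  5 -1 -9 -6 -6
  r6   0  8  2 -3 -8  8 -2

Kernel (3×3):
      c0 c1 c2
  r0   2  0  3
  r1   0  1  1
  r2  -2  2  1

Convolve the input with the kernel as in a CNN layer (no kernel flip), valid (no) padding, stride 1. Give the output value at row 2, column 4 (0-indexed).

-6

The receptive field on the input at this output position is [-7 9 9 / -9 6 -6 / 6 -2 -3]. Elementwise product with the kernel and sum: -7·2 + 9·3 + 6·1 + -6·1 + 6·-2 + -2·2 + -3·1.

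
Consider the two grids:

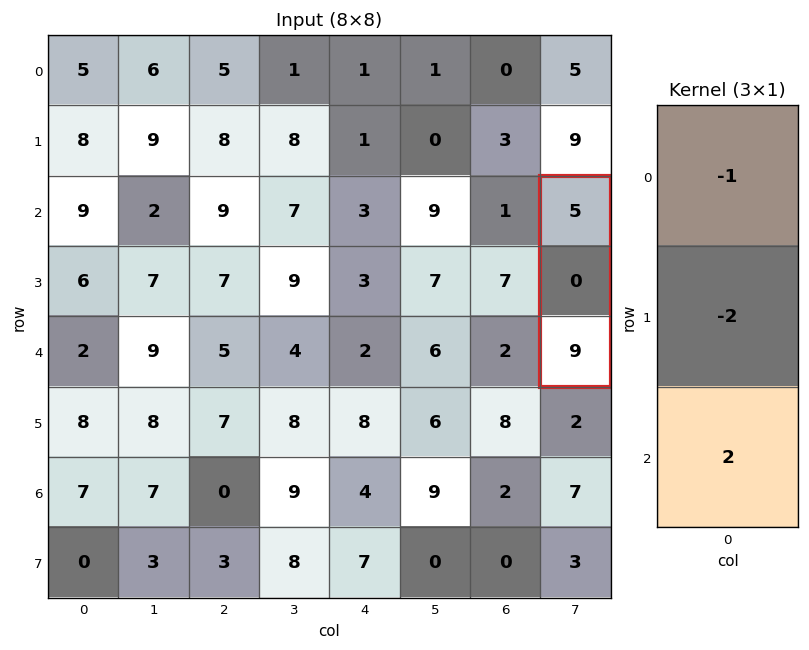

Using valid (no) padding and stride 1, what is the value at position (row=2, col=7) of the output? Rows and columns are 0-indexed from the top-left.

13

The receptive field on the input at this output position is [5 / 0 / 9]. Elementwise product with the kernel and sum: 5·-1 + 0·-2 + 9·2.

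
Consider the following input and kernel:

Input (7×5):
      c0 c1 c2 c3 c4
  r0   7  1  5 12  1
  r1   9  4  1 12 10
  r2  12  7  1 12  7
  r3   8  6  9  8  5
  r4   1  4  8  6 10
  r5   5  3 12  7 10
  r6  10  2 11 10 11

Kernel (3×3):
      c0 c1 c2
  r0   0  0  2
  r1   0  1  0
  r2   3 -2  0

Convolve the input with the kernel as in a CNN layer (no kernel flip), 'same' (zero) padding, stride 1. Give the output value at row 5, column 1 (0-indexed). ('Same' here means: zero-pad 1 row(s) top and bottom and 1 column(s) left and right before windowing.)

The receptive field on the zero-padded input at this output position is [1 4 8 / 5 3 12 / 10 2 11]. Elementwise product with the kernel and sum: 8·2 + 3·1 + 10·3 + 2·-2.

45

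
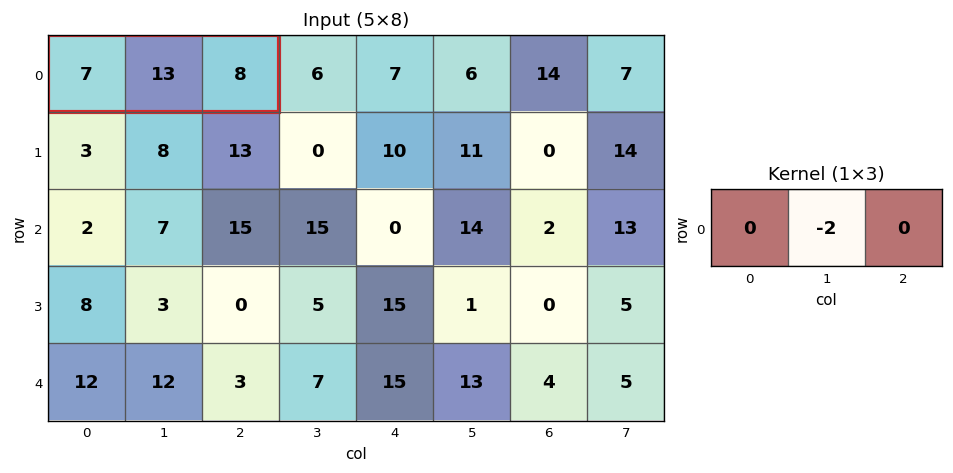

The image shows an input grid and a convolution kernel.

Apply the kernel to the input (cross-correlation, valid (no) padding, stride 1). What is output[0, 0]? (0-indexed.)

The receptive field on the input at this output position is [7 13 8]. Elementwise product with the kernel and sum: 13·-2.

-26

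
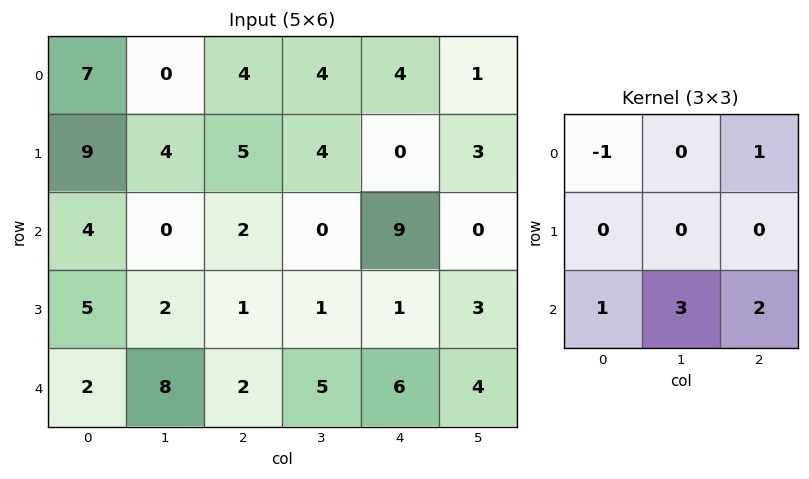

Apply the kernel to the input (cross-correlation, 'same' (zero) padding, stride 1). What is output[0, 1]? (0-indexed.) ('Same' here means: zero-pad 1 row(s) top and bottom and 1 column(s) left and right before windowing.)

31

The receptive field on the zero-padded input at this output position is [0 0 0 / 7 0 4 / 9 4 5]. Elementwise product with the kernel and sum: 0·-1 + 0·1 + 9·1 + 4·3 + 5·2.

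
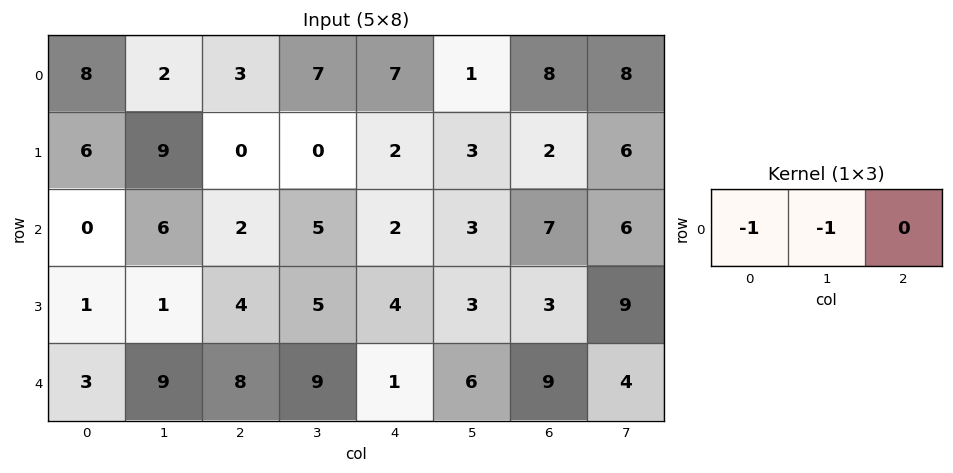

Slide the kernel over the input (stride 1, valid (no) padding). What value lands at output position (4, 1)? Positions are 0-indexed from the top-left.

-17

The receptive field on the input at this output position is [9 8 9]. Elementwise product with the kernel and sum: 9·-1 + 8·-1.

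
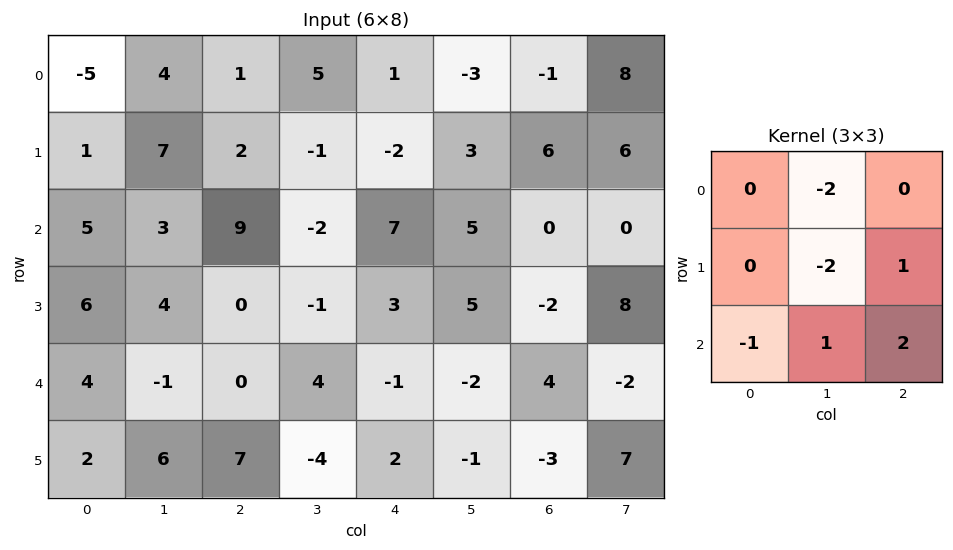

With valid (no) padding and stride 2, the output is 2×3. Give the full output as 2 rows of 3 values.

-4 -7 4
-19 11 -15

Output[0,0]: The receptive field on the input at this output position is [-5 4 1 / 1 7 2 / 5 3 9]. Elementwise product with the kernel and sum: 4·-2 + 7·-2 + 2·1 + 5·-1 + 3·1 + 9·2.
Output[0,1]: The receptive field on the input at this output position is [1 5 1 / 2 -1 -2 / 9 -2 7]. Elementwise product with the kernel and sum: 5·-2 + -1·-2 + -2·1 + 9·-1 + -2·1 + 7·2.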